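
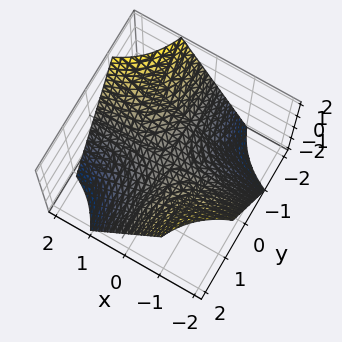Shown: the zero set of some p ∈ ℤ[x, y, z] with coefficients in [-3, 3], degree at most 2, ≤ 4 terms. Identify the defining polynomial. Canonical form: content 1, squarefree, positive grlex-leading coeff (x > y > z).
x*y + z

(a) Degree: a saddle surface; a quadric, so deg p = 2.
(b) Checking where it meets the axes: the visible y-axis segment lies entirely on the surface; one z-axis crossing is at z = 0.
(c) These observations pin down the coefficients.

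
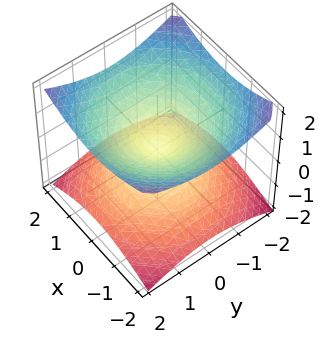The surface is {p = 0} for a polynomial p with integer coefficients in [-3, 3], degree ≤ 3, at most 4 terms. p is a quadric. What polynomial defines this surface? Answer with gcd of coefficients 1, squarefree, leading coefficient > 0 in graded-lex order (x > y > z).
x^2 + y^2 - 2*z^2

First, degree: two nappes meeting at a single point; a quadric, so deg p = 2.
Then, symmetries: mirror symmetry z ↦ −z ⇒ only even powers of z; the surface is invariant under rotation about z: p = q(x² + y², z).
Next, reading off the gridlines: a circular section at z = 1 has radius between 1 and 2; it crosses the y-axis at the gridline y = 0; it meets the z-axis at z = 0 (among the integer gridlines).
Finally, the integer polynomial consistent with all of this is the stated p.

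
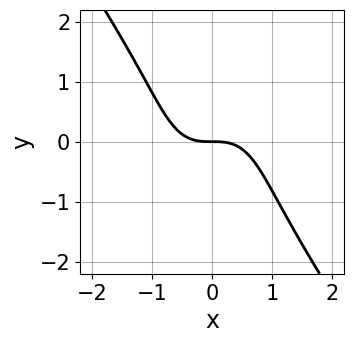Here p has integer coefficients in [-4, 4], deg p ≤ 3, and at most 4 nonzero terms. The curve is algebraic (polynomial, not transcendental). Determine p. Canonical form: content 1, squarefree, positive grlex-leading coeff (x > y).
3*x^3 + y^3 + 3*y

The degree is 3 — no degree-2 curve has this shape.
Against the integer gridlines: it meets the x-axis at x = 0 (among the integer gridlines); one y-axis crossing is at y = 0.
Matching integer coefficients to the picture gives p.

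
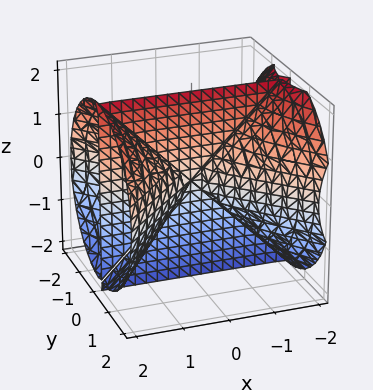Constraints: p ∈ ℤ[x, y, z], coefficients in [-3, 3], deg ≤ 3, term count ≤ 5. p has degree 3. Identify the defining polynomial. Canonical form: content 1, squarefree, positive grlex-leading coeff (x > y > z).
1. I count 3 distinct pieces. Treating them together as one polynomial.
2. Degree: no degree-2 surface has this shape, so deg p = 3.
3. Against the integer gridlines: the visible z-axis segment lies entirely on the surface; the visible x-axis segment lies entirely on the surface; it meets the y-axis at y = 0 (among the integer gridlines).
4. Solving for integer coefficients yields p as stated.

x^2*y - y^3 - y*z^2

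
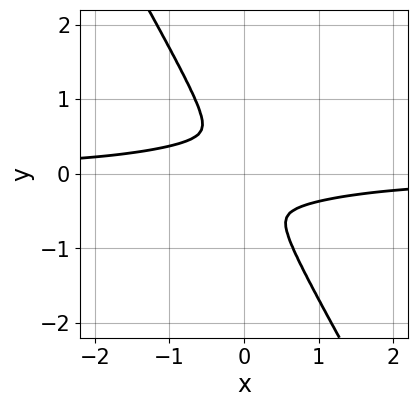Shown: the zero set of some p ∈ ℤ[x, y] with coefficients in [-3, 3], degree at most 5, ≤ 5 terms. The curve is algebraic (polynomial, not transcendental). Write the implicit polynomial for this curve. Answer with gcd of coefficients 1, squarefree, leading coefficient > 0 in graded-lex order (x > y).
2*x^3*y - 2*x^2*y^2 + y^4 + x^2

(a) Degree: no degree-3 curve has this shape, so deg p = 4.
(b) The integer polynomial consistent with all of this is the stated p.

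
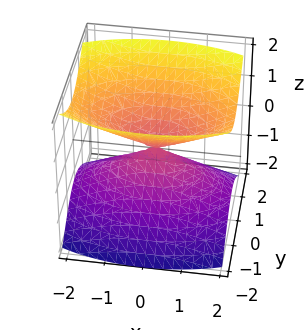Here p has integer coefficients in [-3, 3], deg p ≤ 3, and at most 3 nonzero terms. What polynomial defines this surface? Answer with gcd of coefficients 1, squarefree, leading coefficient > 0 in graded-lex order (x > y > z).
x^2 + 3*y^2 - 3*z^2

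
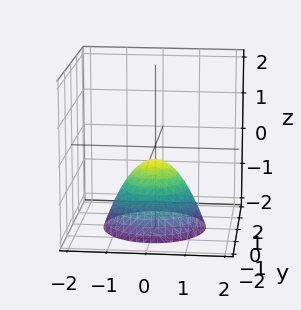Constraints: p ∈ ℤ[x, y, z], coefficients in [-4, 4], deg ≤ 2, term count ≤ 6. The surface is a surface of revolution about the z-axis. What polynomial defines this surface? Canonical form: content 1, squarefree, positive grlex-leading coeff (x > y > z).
3*x^2 + 3*y^2 + 3*z + 1

Degree: no degree-1 surface has this shape, so deg p = 2.
Symmetry: the z-axis is an axis of rotation, so x and y enter only as x² + y².
Reading off the gridlines: the surface avoids every integer x-axis point in the box; it misses every integer gridline on the y-axis; a circular section at z = -1 has radius between 0 and 1.
Assembling these constraints gives the stated polynomial.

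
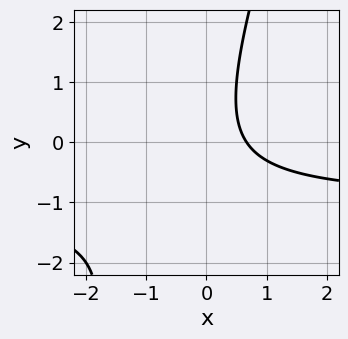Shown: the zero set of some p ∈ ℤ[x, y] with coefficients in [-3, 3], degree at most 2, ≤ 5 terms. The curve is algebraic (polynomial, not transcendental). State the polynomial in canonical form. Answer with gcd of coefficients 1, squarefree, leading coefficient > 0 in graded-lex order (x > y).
1. Degree: a generic line meets the curve in up to 2 points, so deg p = 2.
2. Observable constraints: no y-intercept at any integer in the box.
3. These observations pin down the coefficients.

3*x*y - y^2 + 3*x - 2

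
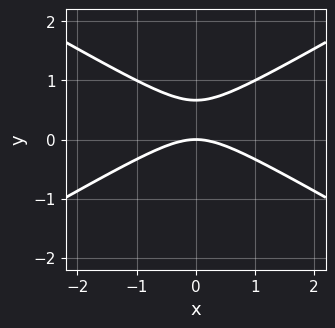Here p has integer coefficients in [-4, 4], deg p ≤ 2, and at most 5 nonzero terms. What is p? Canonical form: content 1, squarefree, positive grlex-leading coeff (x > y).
1. Degree: a generic line meets the curve in up to 2 points, so deg p = 2.
2. Symmetries: mirror symmetry x ↦ −x ⇒ only even powers of x.
3. Observable constraints: it crosses the x-axis at the gridline x = 0; it crosses the y-axis at the gridline y = 0.
4. Together with the visible shape, these determine p as stated.

x^2 - 3*y^2 + 2*y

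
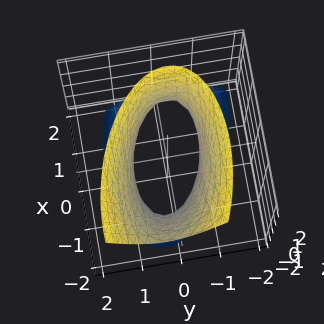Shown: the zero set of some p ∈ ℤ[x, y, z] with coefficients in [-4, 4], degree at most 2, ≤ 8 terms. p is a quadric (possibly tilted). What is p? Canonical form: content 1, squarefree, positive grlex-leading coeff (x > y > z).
x^2 + x*y + x*z + 3*y^2 - z^2 - 2

(a) deg p = 2. The shape is more complex than any degree-1 surface.
(b) Against the integer gridlines: it misses every integer gridline on the z-axis.
(c) Putting this together gives p.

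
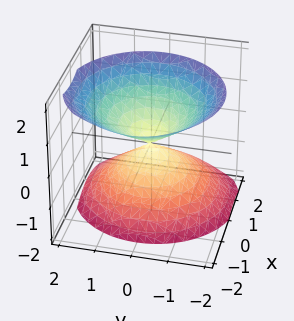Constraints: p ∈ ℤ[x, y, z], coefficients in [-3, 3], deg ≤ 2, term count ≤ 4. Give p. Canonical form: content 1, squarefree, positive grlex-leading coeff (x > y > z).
3*x^2 + 2*x*z + 3*y^2 - 3*z^2

There are 2 components. They look like related sheets of one shape, so recover p as a whole.
deg p = 2. A generic line meets the surface in up to 2 points.
Observable constraints: it crosses the z-axis at the gridline z = 0; it crosses the x-axis at the gridline x = 0; one y-axis crossing is at y = 0.
Solving for integer coefficients yields p as stated.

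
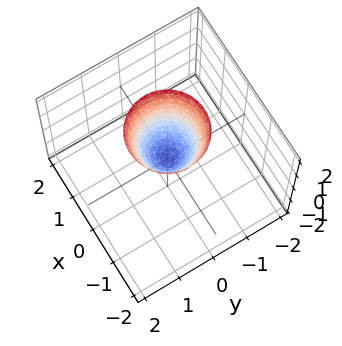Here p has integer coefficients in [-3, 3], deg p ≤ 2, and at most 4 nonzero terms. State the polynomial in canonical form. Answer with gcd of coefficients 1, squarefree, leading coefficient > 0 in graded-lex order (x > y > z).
(a) deg p = 2. A paraboloid; a quadric.
(b) Symmetry: the surface is invariant under rotation about z: p = q(x² + y², z).
(c) Checking where it meets the axes: it meets the z-axis at z = 0 (among the integer gridlines); it meets the x-axis at x = 0 (among the integer gridlines); a circular section at z = 1 has radius between 0 and 1; it crosses the y-axis at the gridline y = 0.
(d) Matching integer coefficients to the picture gives p.

2*x^2 + 2*y^2 - z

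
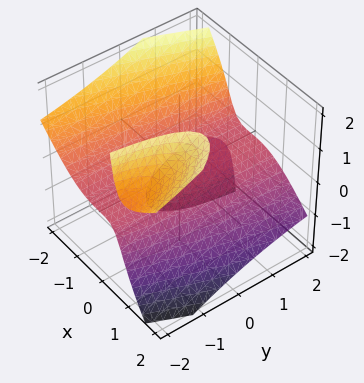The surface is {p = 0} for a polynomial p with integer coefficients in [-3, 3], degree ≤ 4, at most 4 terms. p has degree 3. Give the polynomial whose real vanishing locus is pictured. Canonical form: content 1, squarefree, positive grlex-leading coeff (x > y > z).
First, I count 3 distinct pieces. They look like related sheets of one shape, so recover p as a whole.
Next, deg p = 3. No degree-2 surface has this shape.
Then, checking where it meets the axes: the visible y-axis segment lies entirely on the surface; it crosses the x-axis at the gridline x = 0.
Finally, these observations pin down the coefficients.

x^3 + x*y*z - x*z^2 + 2*z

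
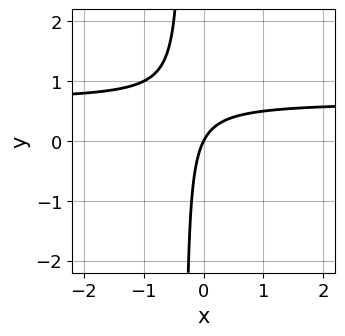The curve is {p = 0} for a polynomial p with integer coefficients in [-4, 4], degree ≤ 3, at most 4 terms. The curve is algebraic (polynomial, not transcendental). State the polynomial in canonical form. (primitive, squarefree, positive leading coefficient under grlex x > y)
3*x*y - 2*x + y

The degree is 2 — a generic line meets the curve in up to 2 points.
Checking where it meets the axes: it crosses the y-axis at the gridline y = 0; one x-axis crossing is at x = 0.
Matching integer coefficients to the picture gives p.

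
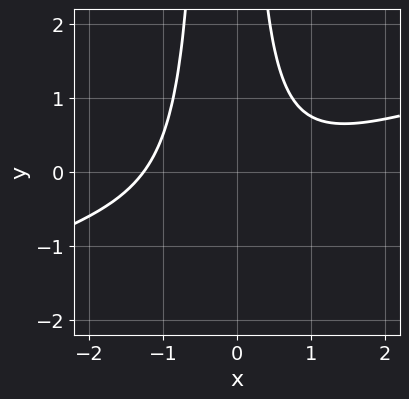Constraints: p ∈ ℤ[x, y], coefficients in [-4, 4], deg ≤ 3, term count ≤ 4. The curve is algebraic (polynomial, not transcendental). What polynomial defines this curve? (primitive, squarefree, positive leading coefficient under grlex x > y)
x^3 - 3*x^2*y - x*y + 2

1. Degree: the shape is more complex than any degree-2 curve, so deg p = 3.
2. Reading off the gridlines: it misses every integer gridline on the y-axis.
3. These observations pin down the coefficients.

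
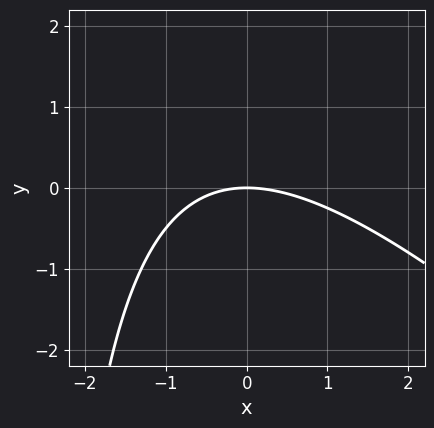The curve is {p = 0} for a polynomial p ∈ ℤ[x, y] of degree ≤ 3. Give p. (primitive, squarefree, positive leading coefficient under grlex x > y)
x^2 + x*y + 3*y

First, degree: a generic line meets the curve in up to 2 points, so deg p = 2.
Next, from the axis intercepts and sections: it meets the y-axis at y = 0 (among the integer gridlines); one x-axis crossing is at x = 0.
Finally, putting this together gives p.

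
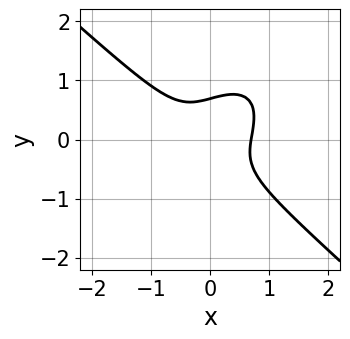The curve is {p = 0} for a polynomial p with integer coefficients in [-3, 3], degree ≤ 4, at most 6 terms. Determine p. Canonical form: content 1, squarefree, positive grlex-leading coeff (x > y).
3*x^3 - x*y^2 + 3*y^3 - x*y - 1

1. Degree: the shape is more complex than any degree-2 curve, so deg p = 3.
2. The integer polynomial consistent with all of this is the stated p.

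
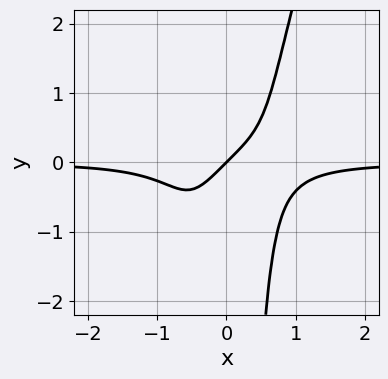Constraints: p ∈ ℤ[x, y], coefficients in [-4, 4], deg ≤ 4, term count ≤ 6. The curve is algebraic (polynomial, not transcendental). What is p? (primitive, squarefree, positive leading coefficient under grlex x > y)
3*x^3*y - x^2*y^2 + x - y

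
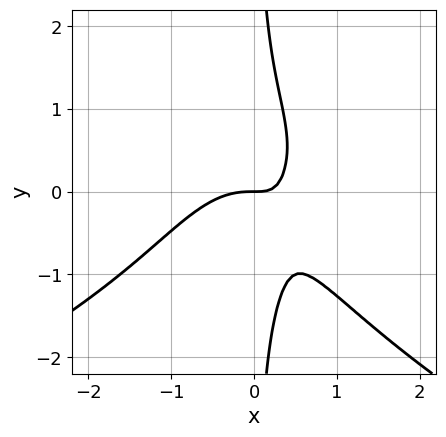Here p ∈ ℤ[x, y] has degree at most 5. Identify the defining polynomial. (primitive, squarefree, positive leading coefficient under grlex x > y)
First, the degree is 4 — the shape is more complex than any degree-3 curve.
Then, checking where it meets the axes: one y-axis crossing is at y = 0; it crosses the x-axis at the gridline x = 0.
Finally, the integer polynomial consistent with all of this is the stated p.

x*y^3 + 2*x^3 - x^2*y + 2*x*y - y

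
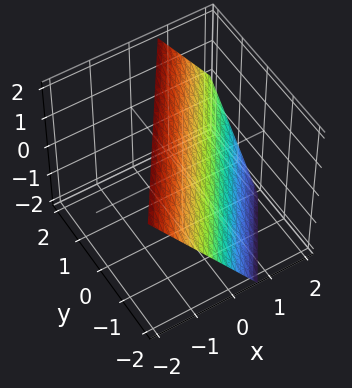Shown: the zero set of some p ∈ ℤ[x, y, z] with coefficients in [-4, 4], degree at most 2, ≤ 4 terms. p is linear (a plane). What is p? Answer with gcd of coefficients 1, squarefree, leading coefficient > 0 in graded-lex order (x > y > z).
3*x - 2*y + 2*z - 2

(a) deg p = 1. Every cross-section is a straight line — this is a plane.
(b) Checking where it meets the axes: it meets the y-axis at y = -1 (among the integer gridlines); one z-axis crossing is at z = 1.
(c) Solving for integer coefficients yields p as stated.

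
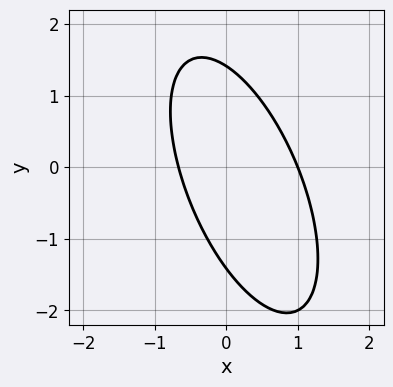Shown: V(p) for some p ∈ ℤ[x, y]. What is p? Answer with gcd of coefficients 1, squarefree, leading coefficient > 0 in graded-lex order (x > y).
3*x^2 + 2*x*y + y^2 - x - 2

First, the degree is 2 — the shape is more complex than any degree-1 curve.
Next, against the integer gridlines: it crosses the x-axis at the gridline x = 1.
Finally, putting this together gives p.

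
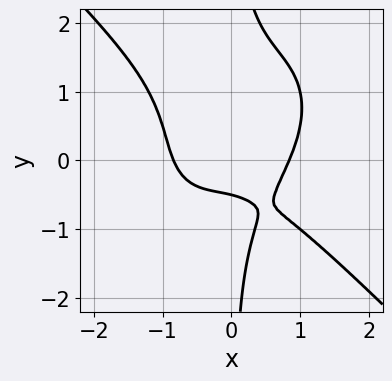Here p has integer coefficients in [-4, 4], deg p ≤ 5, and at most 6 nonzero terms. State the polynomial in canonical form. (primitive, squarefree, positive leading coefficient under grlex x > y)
2*x^4 + 2*x*y^3 - x*y^2 - 2*y - 1

(a) The degree is 4 — the shape is more complex than any degree-3 curve.
(b) Matching integer coefficients to the picture gives p.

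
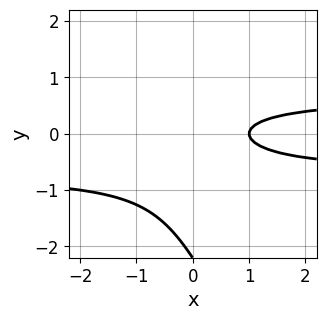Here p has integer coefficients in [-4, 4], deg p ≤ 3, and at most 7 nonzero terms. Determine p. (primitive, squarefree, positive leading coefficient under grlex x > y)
1. The degree is 3 — the shape is more complex than any degree-2 curve.
2. From the visible intercepts: it misses every integer gridline on the y-axis; it meets the x-axis at x = 1 (among the integer gridlines).
3. The integer polynomial consistent with all of this is the stated p.

2*x*y^2 + y^3 + 2*y^2 - x + 1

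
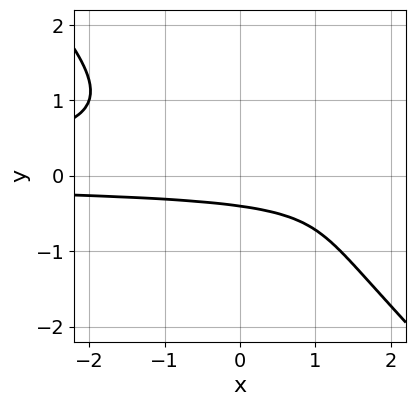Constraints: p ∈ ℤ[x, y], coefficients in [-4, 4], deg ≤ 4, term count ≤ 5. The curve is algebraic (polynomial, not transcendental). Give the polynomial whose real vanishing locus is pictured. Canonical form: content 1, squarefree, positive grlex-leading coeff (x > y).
First, degree: the shape is more complex than any degree-2 curve, so deg p = 3.
Then, checking where it meets the axes: the curve avoids every integer x-axis point in the box.
Finally, assembling these constraints gives the stated polynomial.

3*x*y^2 + 3*y^3 + 2*y + 1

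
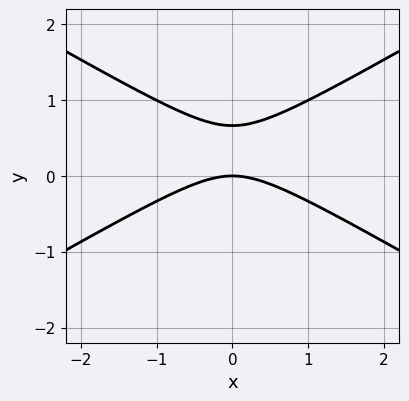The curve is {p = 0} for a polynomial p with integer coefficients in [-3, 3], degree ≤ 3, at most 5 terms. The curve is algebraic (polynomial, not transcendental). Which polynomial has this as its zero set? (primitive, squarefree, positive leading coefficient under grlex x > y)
(a) deg p = 2. The shape is more complex than any degree-1 curve.
(b) Symmetries: mirror symmetry x ↦ −x ⇒ only even powers of x.
(c) Reading off the gridlines: it crosses the x-axis at the gridline x = 0; it meets the y-axis at y = 0 (among the integer gridlines).
(d) Together with the visible shape, these determine p as stated.

x^2 - 3*y^2 + 2*y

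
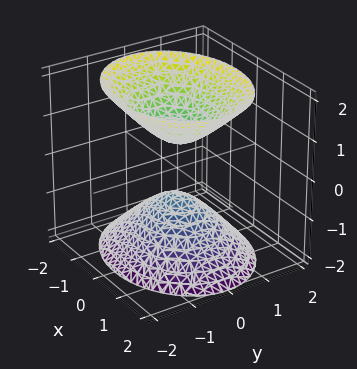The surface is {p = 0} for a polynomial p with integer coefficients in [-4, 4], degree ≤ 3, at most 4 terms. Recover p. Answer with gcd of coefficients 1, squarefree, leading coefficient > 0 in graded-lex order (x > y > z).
1. There are 2 components. They look like related sheets of one shape, so recover p as a whole.
2. deg p = 2. Two separate bowl-shaped sheets opening away from each other; a quadric.
3. Symmetries: mirror symmetry x ↦ −x ⇒ only even powers of x; mirror symmetry y ↦ −y ⇒ only even powers of y; the z ↦ −z reflection is a symmetry, so z appears only in even powers.
4. Reading off the gridlines: the surface avoids every integer y-axis point in the box; the surface avoids every integer x-axis point in the box.
5. The integer polynomial consistent with all of this is the stated p.

2*x^2 + 3*y^2 - 2*z^2 + 1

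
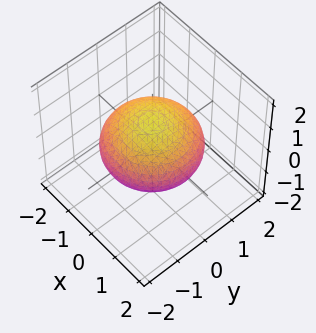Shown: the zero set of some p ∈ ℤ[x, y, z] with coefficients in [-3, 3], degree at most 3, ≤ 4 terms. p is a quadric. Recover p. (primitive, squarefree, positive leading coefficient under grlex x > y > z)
1. The degree is 2 — bounded and convex; a quadric.
2. Symmetries: it's symmetric under z → −z, forcing even powers of z; the surface is invariant under rotation about z: p = q(x² + y², z).
3. From the visible intercepts: the z-axis gridline crossings are at z ∈ {-1, 1}; a circular section at z = 0 has radius between 1 and 2.
4. Fitting integer coefficients to these (and the overall shape) gives p.

x^2 + y^2 + 2*z^2 - 2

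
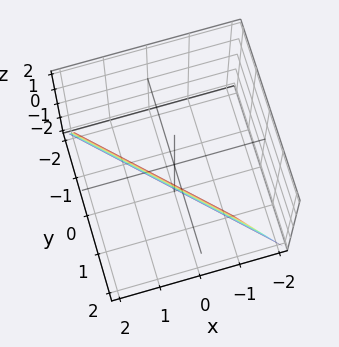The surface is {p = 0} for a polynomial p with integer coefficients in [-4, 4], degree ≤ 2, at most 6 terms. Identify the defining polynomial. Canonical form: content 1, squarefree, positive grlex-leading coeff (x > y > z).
3*x + 3*y - z - 2

1. Degree: every cross-section is a straight line — this is a plane, so deg p = 1.
2. Against the integer gridlines: one z-axis crossing is at z = -2.
3. The integer polynomial consistent with all of this is the stated p.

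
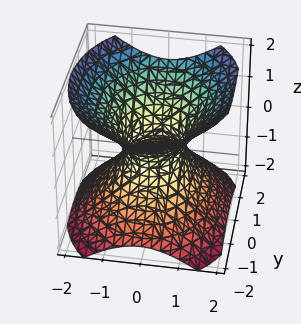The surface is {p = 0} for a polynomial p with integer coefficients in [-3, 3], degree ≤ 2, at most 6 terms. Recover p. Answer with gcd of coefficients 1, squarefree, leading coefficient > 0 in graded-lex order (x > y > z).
First, the degree is 2 — an hourglass — one-sheet hyperboloid; a quadric.
Next, symmetries: the x ↦ −x reflection is a symmetry, so x appears only in even powers; the z ↦ −z reflection is a symmetry, so z appears only in even powers; it's symmetric under y → −y, forcing even powers of y.
Next, reading off the gridlines: among the integer gridlines, it crosses the y-axis at y ∈ {-1, 1}; no z-intercept at any integer in the box.
Finally, matching integer coefficients to the picture gives p.

3*x^2 + 2*y^2 - 3*z^2 - 2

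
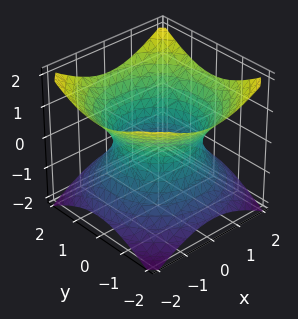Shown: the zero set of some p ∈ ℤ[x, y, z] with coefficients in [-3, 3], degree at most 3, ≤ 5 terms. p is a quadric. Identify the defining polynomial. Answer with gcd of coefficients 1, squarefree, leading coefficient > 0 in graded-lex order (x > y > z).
2*x^2 + 2*y^2 - 3*z^2 - 3

Degree: an hourglass — one-sheet hyperboloid; a quadric, so deg p = 2.
By symmetry, the surface is invariant under rotation about z: p = q(x² + y², z); it's symmetric under z → −z, forcing even powers of z.
Observable constraints: it misses every integer gridline on the z-axis; a circular section at z = 0 has radius between 1 and 2.
Together with the visible shape, these determine p as stated.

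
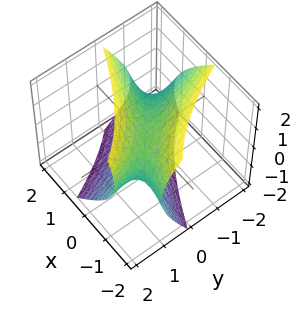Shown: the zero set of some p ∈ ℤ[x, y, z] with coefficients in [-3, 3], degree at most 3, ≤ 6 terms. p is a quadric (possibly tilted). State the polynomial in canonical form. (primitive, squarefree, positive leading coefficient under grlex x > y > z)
x^2 + 3*x*y + y^2 + y*z - z^2 + 1

First, deg p = 2. The shape is more complex than any degree-1 surface.
Then, observable constraints: no x-intercept at any integer in the box; the z-axis gridline crossings are at z ∈ {-1, 1}; it misses every integer gridline on the y-axis.
Finally, solving for integer coefficients yields p as stated.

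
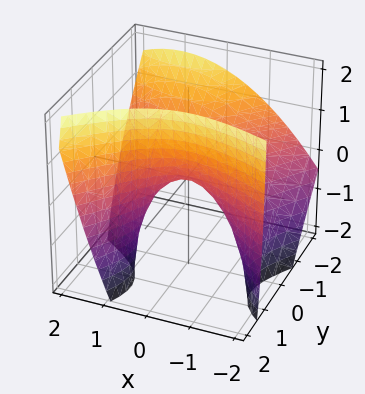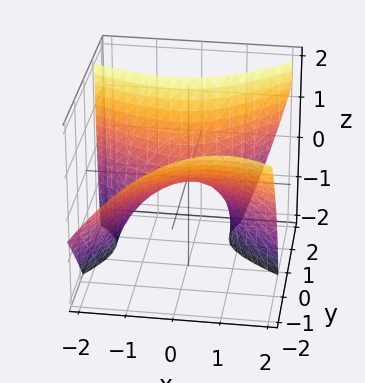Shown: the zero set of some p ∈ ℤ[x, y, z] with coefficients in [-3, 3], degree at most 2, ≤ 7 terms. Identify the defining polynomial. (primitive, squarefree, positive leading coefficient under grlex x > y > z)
The degree is 2 — no degree-1 surface has this shape.
From the visible intercepts: one z-axis crossing is at z = 0; it meets the y-axis at y = 0 (among the integer gridlines); one x-axis crossing is at x = 0.
Together with the visible shape, these determine p as stated.

2*x^2 + 2*x*y - 3*y^2 - 3*y*z + 3*z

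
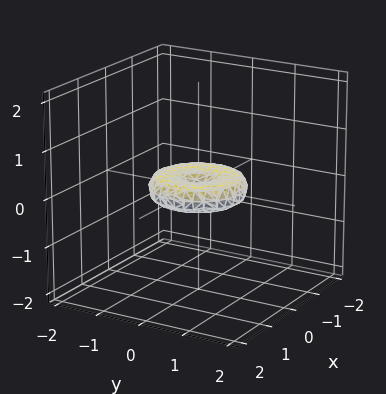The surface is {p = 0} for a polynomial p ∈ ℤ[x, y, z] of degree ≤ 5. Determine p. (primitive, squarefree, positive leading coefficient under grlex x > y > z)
First, deg p = 4. No degree-3 surface has this shape.
Next, symmetries: every cross-section ⟂ z is a circle, so x, y appear only via x² + y².
Next, from the axis intercepts and sections: the x-axis gridline crossings are at x ∈ {-1, 0, 1}; it crosses the z-axis at the gridline z = 0.
Finally, fitting integer coefficients to these (and the overall shape) gives p. Check: (0, 1, 0) on the y-axis lies on the surface, and p(0, 1, 0) = 0. ✓

x^4 + 2*x^2*y^2 + y^4 - x^2 - y^2 + 3*z^2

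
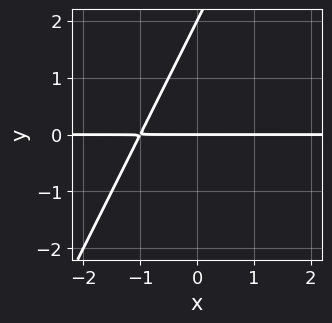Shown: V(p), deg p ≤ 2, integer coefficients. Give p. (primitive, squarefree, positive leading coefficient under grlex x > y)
2*x*y - y^2 + 2*y

1. Degree: no degree-1 curve has this shape, so deg p = 2.
2. Checking where it meets the axes: the y-axis gridline crossings are at y ∈ {0, 2}; the visible x-axis segment lies entirely on the curve.
3. Assembling these constraints gives the stated polynomial.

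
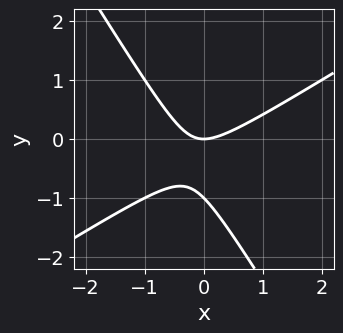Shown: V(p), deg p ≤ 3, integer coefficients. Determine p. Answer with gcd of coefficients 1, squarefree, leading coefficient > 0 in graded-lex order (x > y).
x^2 - x*y - y^2 - y

First, degree: a generic line meets the curve in up to 2 points, so deg p = 2.
Then, observable constraints: the y-axis gridline crossings are at y ∈ {-1, 0}; it meets the x-axis at x = 0 (among the integer gridlines).
Finally, matching integer coefficients to the picture gives p.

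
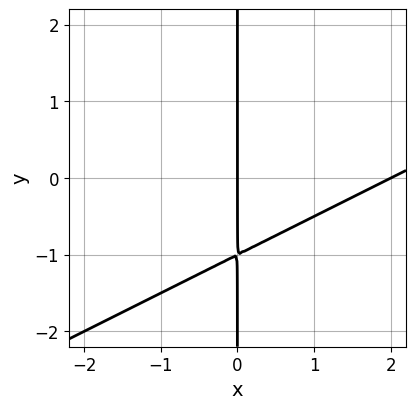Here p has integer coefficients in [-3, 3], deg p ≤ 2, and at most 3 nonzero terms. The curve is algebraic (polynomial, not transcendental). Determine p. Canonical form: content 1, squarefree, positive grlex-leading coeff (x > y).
x^2 - 2*x*y - 2*x

(a) The degree is 2 — the shape is more complex than any degree-1 curve.
(b) Observable constraints: the visible y-axis segment lies entirely on the curve; the x-axis gridline crossings are at x ∈ {0, 2}.
(c) These observations pin down the coefficients.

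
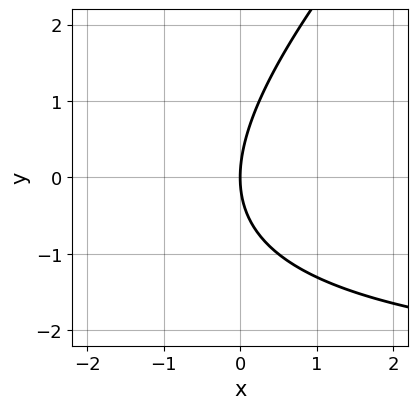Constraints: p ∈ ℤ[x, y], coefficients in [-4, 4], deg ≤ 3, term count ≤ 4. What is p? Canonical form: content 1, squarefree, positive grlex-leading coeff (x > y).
x*y - y^2 + 3*x

1. deg p = 2. No degree-1 curve has this shape.
2. From the axis intercepts and sections: it meets the y-axis at y = 0 (among the integer gridlines); it meets the x-axis at x = 0 (among the integer gridlines).
3. Solving for integer coefficients yields p as stated.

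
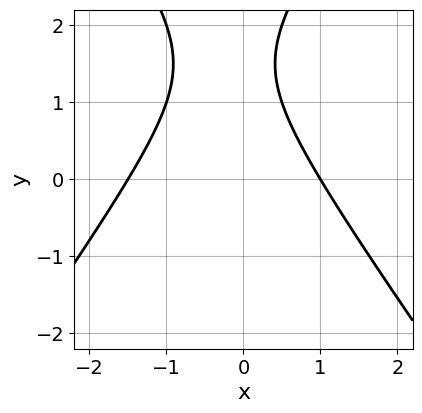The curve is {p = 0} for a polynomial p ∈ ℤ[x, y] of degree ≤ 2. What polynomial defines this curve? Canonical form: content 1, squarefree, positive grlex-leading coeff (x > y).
2*x^2 - y^2 + x + 3*y - 3

First, deg p = 2. The shape is more complex than any degree-1 curve.
Then, from the visible intercepts: the curve avoids every integer y-axis point in the box; it meets the x-axis at x = 1 (among the integer gridlines).
Finally, together with the visible shape, these determine p as stated.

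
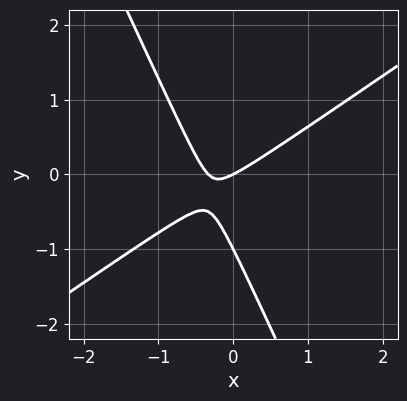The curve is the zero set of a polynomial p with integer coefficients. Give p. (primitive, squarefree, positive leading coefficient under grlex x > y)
3*x^2 - 3*x*y - 2*y^2 + x - 2*y

First, degree: no degree-1 curve has this shape, so deg p = 2.
Then, checking where it meets the axes: it crosses the x-axis at the gridline x = 0; the y-axis gridline crossings are at y ∈ {-1, 0}.
Finally, solving for integer coefficients yields p as stated.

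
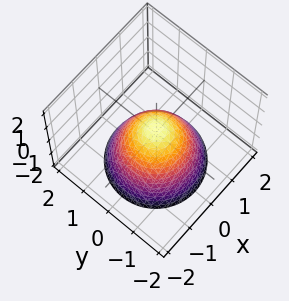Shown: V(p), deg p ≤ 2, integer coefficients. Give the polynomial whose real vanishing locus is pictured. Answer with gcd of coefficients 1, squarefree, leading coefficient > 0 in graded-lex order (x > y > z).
deg p = 2. The shape is more complex than any degree-1 surface.
By symmetry, the z-axis is an axis of rotation, so x and y enter only as x² + y².
From the axis intercepts and sections: a circular section at z = 0 has radius between 0 and 1.
These observations pin down the coefficients.

3*x^2 + 3*y^2 + 3*z - 1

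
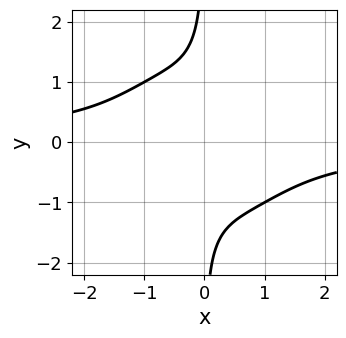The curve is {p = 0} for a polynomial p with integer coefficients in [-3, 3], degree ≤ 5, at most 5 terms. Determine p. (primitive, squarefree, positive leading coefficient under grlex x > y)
1. The degree is 4 — a generic line meets the curve in up to 4 points.
2. From the axis intercepts and sections: no y-intercept at any integer in the box; no x-intercept at any integer in the box.
3. Assembling these constraints gives the stated polynomial.

3*x^3*y + 2*x*y^3 + 3*x^2 + 2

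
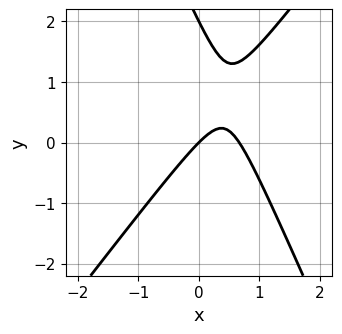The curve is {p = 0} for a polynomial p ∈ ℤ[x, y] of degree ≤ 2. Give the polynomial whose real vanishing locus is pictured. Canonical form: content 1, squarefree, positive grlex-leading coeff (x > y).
3*x^2 - x*y - y^2 - 2*x + 2*y

1. Degree: a generic line meets the curve in up to 2 points, so deg p = 2.
2. Observable constraints: one x-axis crossing is at x = 0; among the integer gridlines, it crosses the y-axis at y ∈ {0, 2}.
3. The integer polynomial consistent with all of this is the stated p.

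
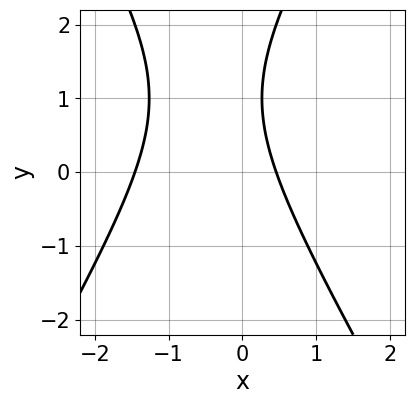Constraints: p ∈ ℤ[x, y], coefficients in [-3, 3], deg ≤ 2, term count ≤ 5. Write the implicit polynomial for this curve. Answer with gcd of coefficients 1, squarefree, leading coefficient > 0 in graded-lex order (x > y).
The degree is 2 — no degree-1 curve has this shape.
Against the integer gridlines: the curve avoids every integer y-axis point in the box.
These observations pin down the coefficients.

3*x^2 - y^2 + 3*x + 2*y - 2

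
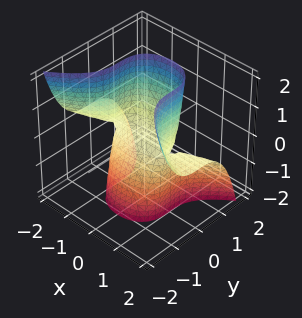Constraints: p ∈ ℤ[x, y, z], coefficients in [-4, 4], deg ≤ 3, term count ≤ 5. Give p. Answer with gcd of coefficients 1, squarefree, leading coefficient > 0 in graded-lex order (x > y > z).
2*x^2*z + 3*y^3 - 2*z

1. deg p = 3.
2. From the axis intercepts and sections: the visible x-axis segment lies entirely on the surface; it crosses the z-axis at the gridline z = 0; it meets the y-axis at y = 0 (among the integer gridlines).
3. Matching integer coefficients to the picture gives p.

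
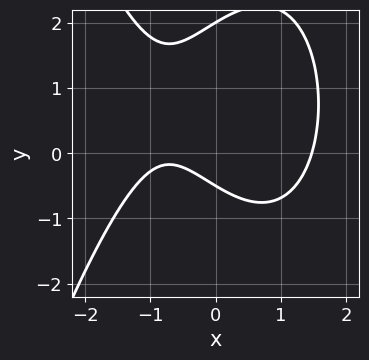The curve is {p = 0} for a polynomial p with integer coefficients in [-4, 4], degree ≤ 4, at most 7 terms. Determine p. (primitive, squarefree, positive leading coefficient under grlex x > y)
2*x^3 + 2*y^2 - 3*x - 3*y - 2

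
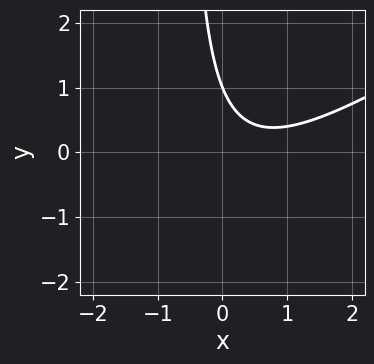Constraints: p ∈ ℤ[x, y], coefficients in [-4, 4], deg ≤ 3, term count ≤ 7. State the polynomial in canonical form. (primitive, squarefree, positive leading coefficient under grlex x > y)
deg p = 2. No degree-1 curve has this shape.
Against the integer gridlines: one y-axis crossing is at y = 1; no x-intercept at any integer in the box.
These observations pin down the coefficients.

2*x^2 - 3*x*y - 2*x - 2*y + 2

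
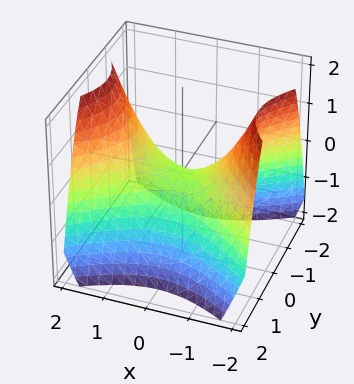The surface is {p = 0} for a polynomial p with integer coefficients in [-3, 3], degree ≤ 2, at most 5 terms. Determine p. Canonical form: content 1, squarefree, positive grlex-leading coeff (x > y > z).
2*x^2 - 3*y^2 - 3*z

(a) deg p = 2. A hyperbolic paraboloid; a quadric.
(b) Symmetries: it's symmetric under x → −x, forcing even powers of x; it's symmetric under y → −y, forcing even powers of y.
(c) Reading off the gridlines: one x-axis crossing is at x = 0; one z-axis crossing is at z = 0.
(d) The integer polynomial consistent with all of this is the stated p.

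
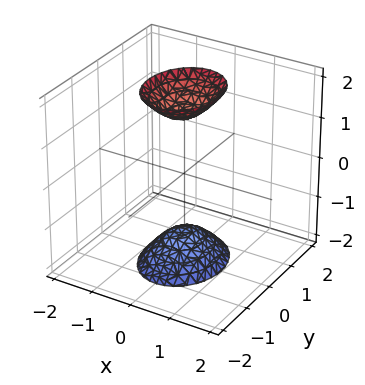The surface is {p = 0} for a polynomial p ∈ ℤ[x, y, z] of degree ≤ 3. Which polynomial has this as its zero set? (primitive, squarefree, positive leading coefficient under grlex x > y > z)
3*x^2 + 2*y^2 - z^2 + 2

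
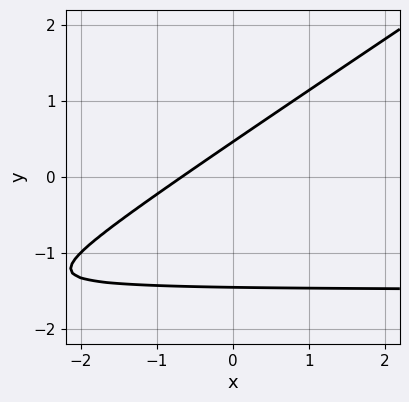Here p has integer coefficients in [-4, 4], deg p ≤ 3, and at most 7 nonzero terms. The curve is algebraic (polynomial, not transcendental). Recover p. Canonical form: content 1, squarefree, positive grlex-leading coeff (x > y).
2*x*y - 3*y^2 + 3*x - 3*y + 2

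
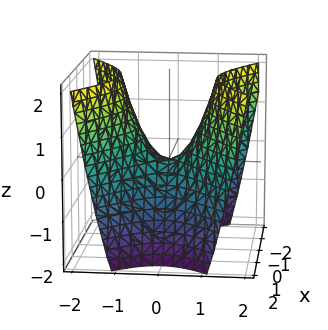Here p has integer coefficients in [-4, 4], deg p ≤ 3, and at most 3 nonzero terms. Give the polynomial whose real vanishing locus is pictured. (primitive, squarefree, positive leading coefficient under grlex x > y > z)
2*x^2 - 3*y^2 + 2*z

(a) The degree is 2 — a hyperbolic paraboloid; a quadric.
(b) Symmetries: the y ↦ −y reflection is a symmetry, so y appears only in even powers; it's symmetric under x → −x, forcing even powers of x.
(c) From the axis intercepts and sections: it crosses the y-axis at the gridline y = 0; it crosses the x-axis at the gridline x = 0; it crosses the z-axis at the gridline z = 0.
(d) Fitting integer coefficients to these (and the overall shape) gives p.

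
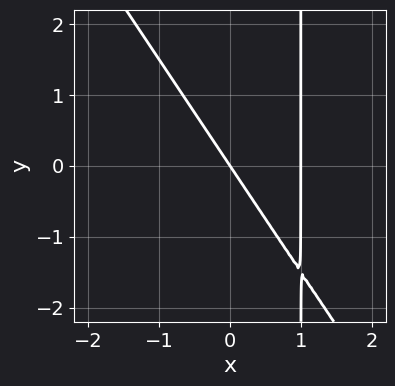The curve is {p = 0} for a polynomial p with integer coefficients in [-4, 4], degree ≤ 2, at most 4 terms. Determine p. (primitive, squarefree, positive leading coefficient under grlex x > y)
3*x^2 + 2*x*y - 3*x - 2*y

The degree is 2 — the shape is more complex than any degree-1 curve.
Reading off the gridlines: it crosses the y-axis at the gridline y = 0; the x-axis gridline crossings are at x ∈ {0, 1}.
The integer polynomial consistent with all of this is the stated p.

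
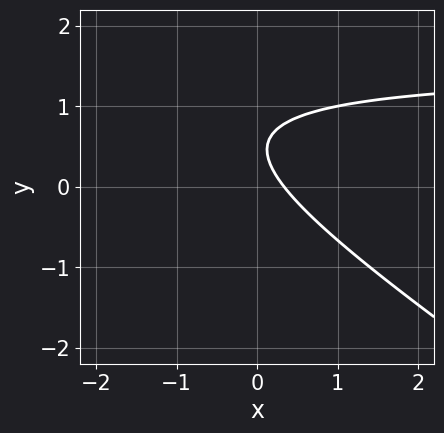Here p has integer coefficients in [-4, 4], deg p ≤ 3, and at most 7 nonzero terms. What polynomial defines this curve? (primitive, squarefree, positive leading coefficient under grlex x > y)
2*x*y + 3*y^2 - 3*x - 3*y + 1

1. deg p = 2.
2. Observable constraints: the curve avoids every integer y-axis point in the box.
3. The integer polynomial consistent with all of this is the stated p.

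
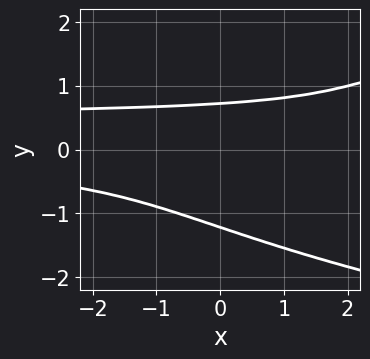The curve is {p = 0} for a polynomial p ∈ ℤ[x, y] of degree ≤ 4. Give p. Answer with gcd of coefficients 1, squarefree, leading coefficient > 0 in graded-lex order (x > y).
2*y^4 - 2*x*y^2 + x*y + 2*y - 2

1. The degree is 4 — the shape is more complex than any degree-3 curve.
2. From the axis intercepts and sections: the curve avoids every integer x-axis point in the box.
3. Assembling these constraints gives the stated polynomial.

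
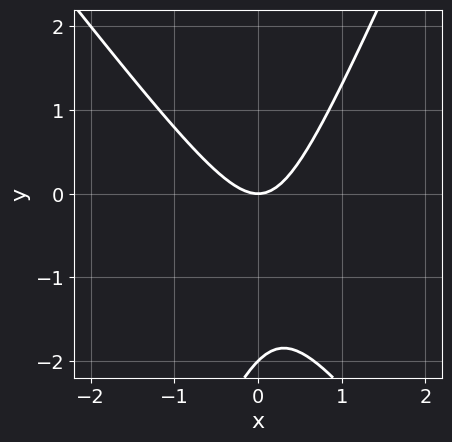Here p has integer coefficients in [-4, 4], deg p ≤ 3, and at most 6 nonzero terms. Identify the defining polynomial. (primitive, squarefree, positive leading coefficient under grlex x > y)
First, deg p = 2. A generic line meets the curve in up to 2 points.
Then, reading off the gridlines: among the integer gridlines, it crosses the y-axis at y ∈ {-2, 0}; it crosses the x-axis at the gridline x = 0.
Finally, assembling these constraints gives the stated polynomial.

3*x^2 + x*y - y^2 - 2*y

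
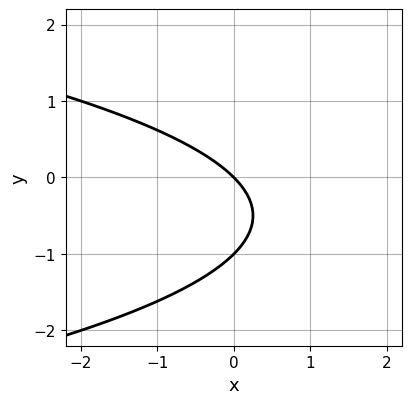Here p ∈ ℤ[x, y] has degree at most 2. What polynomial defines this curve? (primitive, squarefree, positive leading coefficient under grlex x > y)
1. The degree is 2 — a generic line meets the curve in up to 2 points.
2. From the axis intercepts and sections: the y-axis gridline crossings are at y ∈ {-1, 0}; it meets the x-axis at x = 0 (among the integer gridlines).
3. Assembling these constraints gives the stated polynomial.

y^2 + x + y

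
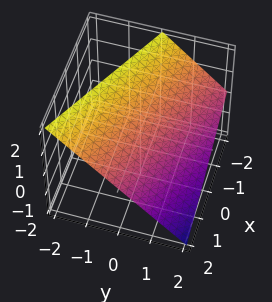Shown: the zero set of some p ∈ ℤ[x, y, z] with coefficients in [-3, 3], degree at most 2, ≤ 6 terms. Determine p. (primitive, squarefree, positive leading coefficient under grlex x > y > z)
x + 2*y + 2*z - 2

(a) Degree: every cross-section is a straight line — this is a plane, so deg p = 1.
(b) Checking where it meets the axes: it crosses the z-axis at the gridline z = 1; it meets the y-axis at y = 1 (among the integer gridlines).
(c) Matching integer coefficients to the picture gives p. Check: (2, 0, 0) on the x-axis lies on the surface, and p(2, 0, 0) = 0. ✓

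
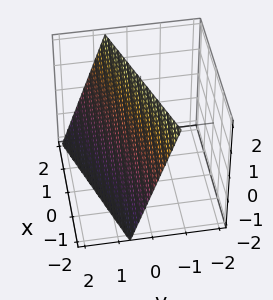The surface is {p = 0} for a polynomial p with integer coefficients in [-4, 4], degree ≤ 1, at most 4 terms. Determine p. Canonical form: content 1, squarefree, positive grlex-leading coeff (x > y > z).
deg p = 1. The surface is flat (a plane).
Against the integer gridlines: it meets the z-axis at z = 2 (among the integer gridlines); it crosses the x-axis at the gridline x = -2.
Putting this together gives p.

x - 3*y - z + 2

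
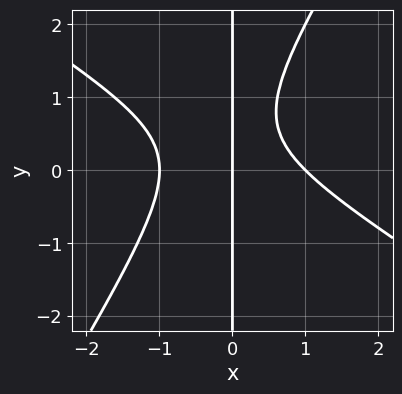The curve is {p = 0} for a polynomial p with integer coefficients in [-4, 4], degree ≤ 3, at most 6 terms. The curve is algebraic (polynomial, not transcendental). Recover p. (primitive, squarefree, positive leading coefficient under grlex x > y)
x^3 + x^2*y - x*y^2 + x*y - x

1. The degree is 3 — a generic line meets the curve in up to 3 points.
2. Against the integer gridlines: the x-axis gridline crossings are at x ∈ {-1, 0, 1}; the visible y-axis segment lies entirely on the curve.
3. The integer polynomial consistent with all of this is the stated p.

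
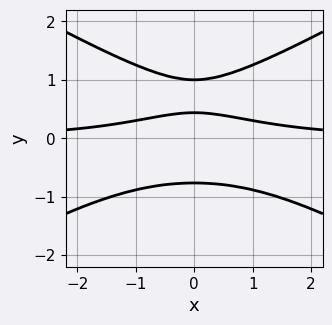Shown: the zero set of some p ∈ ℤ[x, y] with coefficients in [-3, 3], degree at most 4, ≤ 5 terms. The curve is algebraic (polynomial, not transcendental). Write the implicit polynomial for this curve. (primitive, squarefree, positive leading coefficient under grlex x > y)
x^2*y - 3*y^3 + 2*y^2 + 2*y - 1

Degree: the shape is more complex than any degree-2 curve, so deg p = 3.
Symmetries: the x ↦ −x reflection is a symmetry, so x appears only in even powers.
From the visible intercepts: it misses every integer gridline on the x-axis; one y-axis crossing is at y = 1.
Fitting integer coefficients to these (and the overall shape) gives p.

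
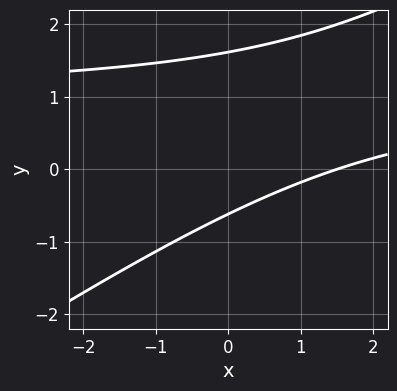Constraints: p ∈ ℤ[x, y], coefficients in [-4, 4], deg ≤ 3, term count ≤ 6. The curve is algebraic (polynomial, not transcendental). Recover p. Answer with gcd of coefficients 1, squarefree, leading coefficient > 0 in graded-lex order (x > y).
2*x*y - 3*y^2 - 2*x + 3*y + 3

1. The degree is 2 — no degree-1 curve has this shape.
2. Solving for integer coefficients yields p as stated.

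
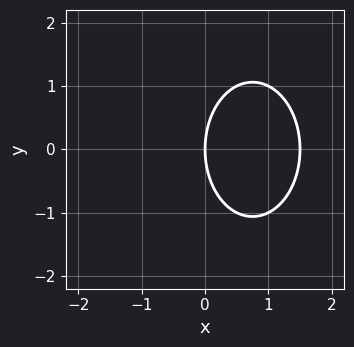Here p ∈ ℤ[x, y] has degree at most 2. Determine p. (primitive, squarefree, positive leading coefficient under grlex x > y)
deg p = 2. A generic line meets the curve in up to 2 points.
Symmetries: it's symmetric under y → −y, forcing even powers of y.
From the visible intercepts: one y-axis crossing is at y = 0; one x-axis crossing is at x = 0.
Solving for integer coefficients yields p as stated.

2*x^2 + y^2 - 3*x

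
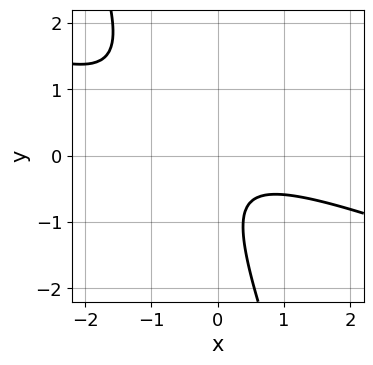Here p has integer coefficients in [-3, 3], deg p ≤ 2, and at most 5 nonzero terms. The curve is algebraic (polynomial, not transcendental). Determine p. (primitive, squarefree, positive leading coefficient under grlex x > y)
x^2 + 3*x*y + y^2 + y + 1

1. Degree: a generic line meets the curve in up to 2 points, so deg p = 2.
2. Observable constraints: it misses every integer gridline on the y-axis; the curve avoids every integer x-axis point in the box.
3. Together with the visible shape, these determine p as stated.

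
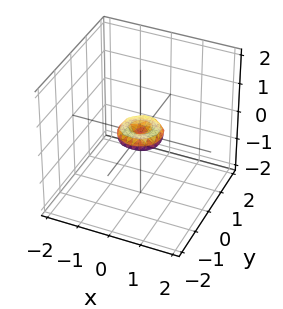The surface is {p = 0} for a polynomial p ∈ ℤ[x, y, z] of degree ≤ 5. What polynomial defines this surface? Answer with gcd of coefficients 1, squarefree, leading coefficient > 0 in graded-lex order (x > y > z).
2*x^4 + 4*x^2*y^2 + 2*y^4 - x^2 - y^2 + 2*z^2

1. deg p = 4. No degree-3 surface has this shape.
2. Symmetries: rotational symmetry about the z-axis ⇒ p depends on x, y only through x² + y².
3. From the visible intercepts: it crosses the y-axis at the gridline y = 0; it meets the z-axis at z = 0 (among the integer gridlines); it crosses the x-axis at the gridline x = 0; a circular section at z = 0 has radius between 0 and 1.
4. These observations pin down the coefficients.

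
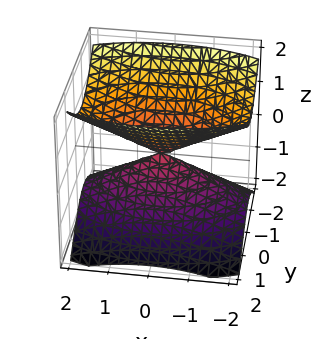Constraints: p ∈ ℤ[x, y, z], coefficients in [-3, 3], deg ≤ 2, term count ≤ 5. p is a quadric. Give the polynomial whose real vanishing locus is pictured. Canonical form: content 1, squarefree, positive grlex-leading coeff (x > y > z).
x^2 + 3*y^2 - 3*z^2

(a) I count 2 distinct pieces. Treating them together as one polynomial.
(b) deg p = 2. A double cone through the origin; a quadric.
(c) Symmetries: the y ↦ −y reflection is a symmetry, so y appears only in even powers; the x ↦ −x reflection is a symmetry, so x appears only in even powers; the z ↦ −z reflection is a symmetry, so z appears only in even powers.
(d) Reading off the gridlines: one y-axis crossing is at y = 0; it crosses the x-axis at the gridline x = 0.
(e) Fitting integer coefficients to these (and the overall shape) gives p.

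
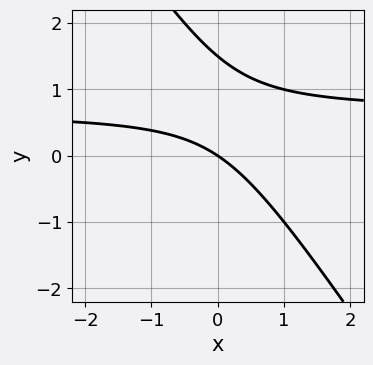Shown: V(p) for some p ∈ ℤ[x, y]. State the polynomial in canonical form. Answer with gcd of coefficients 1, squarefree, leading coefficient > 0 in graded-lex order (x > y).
3*x*y + 2*y^2 - 2*x - 3*y

First, degree: the shape is more complex than any degree-1 curve, so deg p = 2.
Next, reading off the gridlines: one x-axis crossing is at x = 0; it crosses the y-axis at the gridline y = 0.
Finally, matching integer coefficients to the picture gives p.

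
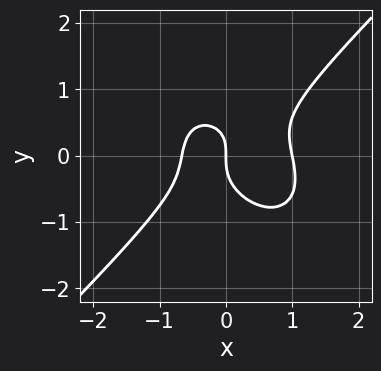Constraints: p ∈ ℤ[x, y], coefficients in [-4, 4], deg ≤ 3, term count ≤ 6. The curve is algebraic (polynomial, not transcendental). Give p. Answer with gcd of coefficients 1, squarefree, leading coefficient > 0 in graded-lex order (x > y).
3*x^3 - 3*y^3 - x^2 + x*y - 2*x

1. deg p = 3. The shape is more complex than any degree-2 curve.
2. Against the integer gridlines: the x-axis gridline crossings are at x ∈ {0, 1}; one y-axis crossing is at y = 0.
3. Matching integer coefficients to the picture gives p.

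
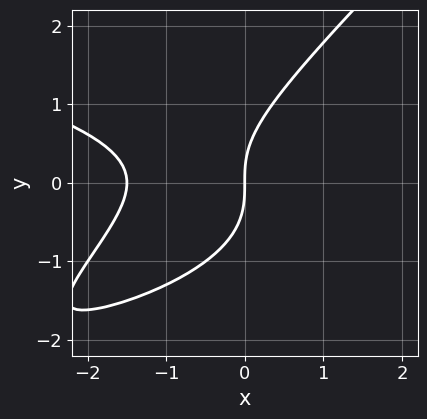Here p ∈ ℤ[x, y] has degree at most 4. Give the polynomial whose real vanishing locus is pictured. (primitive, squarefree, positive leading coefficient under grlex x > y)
2*x*y^2 - 2*y^3 + 2*x^2 + 3*x

Degree: the shape is more complex than any degree-2 curve, so deg p = 3.
Checking where it meets the axes: it meets the x-axis at x = 0 (among the integer gridlines); one y-axis crossing is at y = 0.
Fitting integer coefficients to these (and the overall shape) gives p.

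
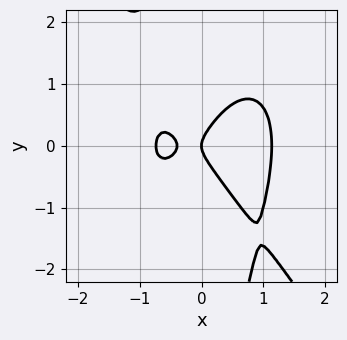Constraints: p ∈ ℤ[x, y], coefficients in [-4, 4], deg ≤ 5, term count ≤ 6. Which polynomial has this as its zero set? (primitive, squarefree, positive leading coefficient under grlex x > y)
1. The degree is 4 — no degree-3 curve has this shape.
2. Against the integer gridlines: it meets the x-axis at x = 0 (among the integer gridlines); it crosses the y-axis at the gridline y = 0.
3. Putting this together gives p.

3*x^4 + x*y^3 - 3*x^2 + 2*y^2 - x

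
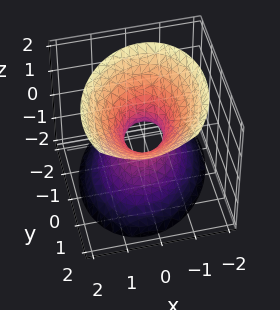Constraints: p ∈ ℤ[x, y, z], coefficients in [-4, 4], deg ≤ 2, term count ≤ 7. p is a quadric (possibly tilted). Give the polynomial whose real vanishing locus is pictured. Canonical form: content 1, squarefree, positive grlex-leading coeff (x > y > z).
1. Degree: the shape is more complex than any degree-1 surface, so deg p = 2.
2. Checking where it meets the axes: it misses every integer gridline on the z-axis.
3. Solving for integer coefficients yields p as stated.

3*x^2 - x*y + 2*y^2 - y*z - 2*z^2 - 1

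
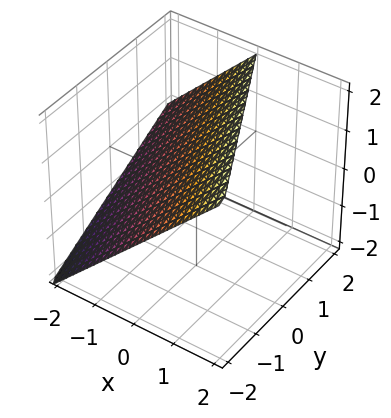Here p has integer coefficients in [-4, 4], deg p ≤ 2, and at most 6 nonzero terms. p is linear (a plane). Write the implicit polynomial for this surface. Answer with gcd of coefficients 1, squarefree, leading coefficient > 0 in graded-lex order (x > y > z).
1. Degree: the surface is flat (a plane), so deg p = 1.
2. Against the integer gridlines: it crosses the z-axis at the gridline z = 1; it crosses the y-axis at the gridline y = -2; one x-axis crossing is at x = -1.
3. Assembling these constraints gives the stated polynomial.

2*x + y - 2*z + 2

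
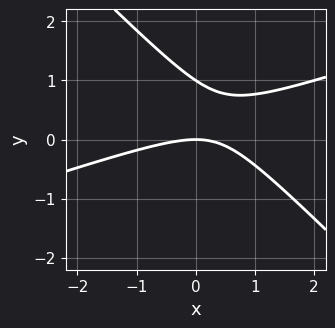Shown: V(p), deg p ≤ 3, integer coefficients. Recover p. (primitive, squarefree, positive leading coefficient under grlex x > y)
(a) The degree is 2 — no degree-1 curve has this shape.
(b) Against the integer gridlines: the y-axis gridline crossings are at y ∈ {0, 1}; it meets the x-axis at x = 0 (among the integer gridlines).
(c) The integer polynomial consistent with all of this is the stated p.

x^2 - 2*x*y - 3*y^2 + 3*y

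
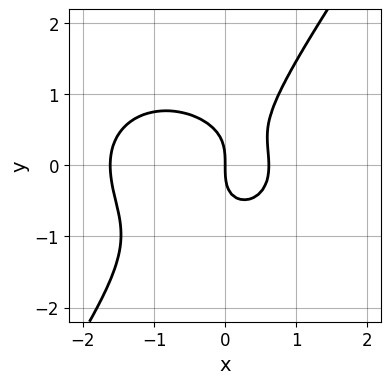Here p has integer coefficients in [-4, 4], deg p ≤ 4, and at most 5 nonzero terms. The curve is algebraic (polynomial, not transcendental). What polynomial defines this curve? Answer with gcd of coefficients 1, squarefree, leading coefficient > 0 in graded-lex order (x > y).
x^3 + x*y^2 - y^3 + x^2 - x

(a) The degree is 3 — the shape is more complex than any degree-2 curve.
(b) Against the integer gridlines: it crosses the y-axis at the gridline y = 0; one x-axis crossing is at x = 0.
(c) Fitting integer coefficients to these (and the overall shape) gives p.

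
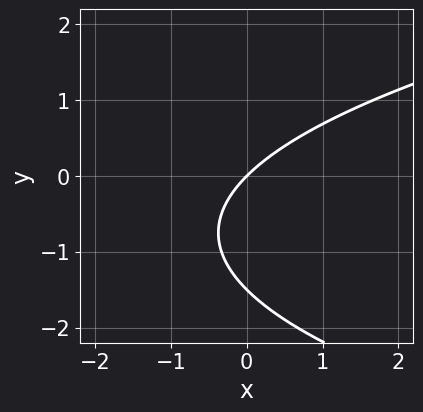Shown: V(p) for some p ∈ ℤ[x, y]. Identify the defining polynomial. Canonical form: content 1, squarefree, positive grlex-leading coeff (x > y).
2*y^2 - 3*x + 3*y

First, deg p = 2. The shape is more complex than any degree-1 curve.
Then, checking where it meets the axes: one x-axis crossing is at x = 0; it crosses the y-axis at the gridline y = 0.
Finally, solving for integer coefficients yields p as stated.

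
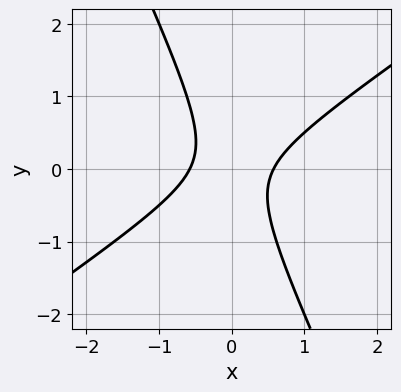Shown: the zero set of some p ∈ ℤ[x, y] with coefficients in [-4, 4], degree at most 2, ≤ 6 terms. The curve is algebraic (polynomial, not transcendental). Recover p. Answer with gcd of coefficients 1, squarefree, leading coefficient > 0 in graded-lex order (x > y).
3*x^2 - 3*x*y - 2*y^2 - 1

deg p = 2. No degree-1 curve has this shape.
Against the integer gridlines: the curve avoids every integer y-axis point in the box.
Solving for integer coefficients yields p as stated.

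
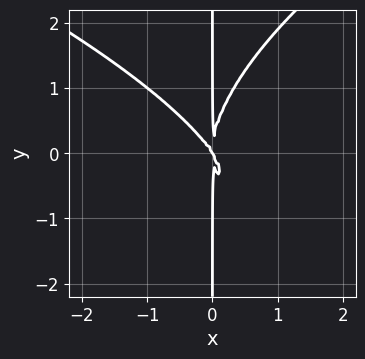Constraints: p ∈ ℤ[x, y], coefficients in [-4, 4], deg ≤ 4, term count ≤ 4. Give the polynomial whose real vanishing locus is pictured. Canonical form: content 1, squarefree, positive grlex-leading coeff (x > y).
x*y^3 - 3*x^3 - 2*x^2*y

First, degree: the shape is more complex than any degree-3 curve, so deg p = 4.
Then, reading off the gridlines: every point of the y-axis in the box is on the curve; one x-axis crossing is at x = 0.
Finally, solving for integer coefficients yields p as stated.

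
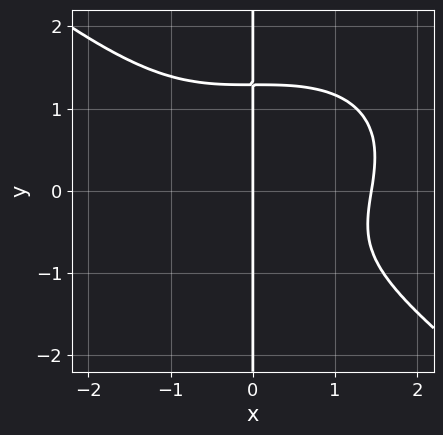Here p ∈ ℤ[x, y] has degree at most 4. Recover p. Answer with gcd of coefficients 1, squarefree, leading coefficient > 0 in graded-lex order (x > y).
x^4 + 2*x*y^3 - x*y - 3*x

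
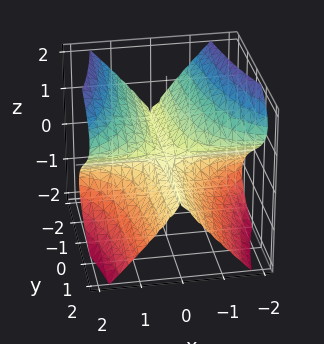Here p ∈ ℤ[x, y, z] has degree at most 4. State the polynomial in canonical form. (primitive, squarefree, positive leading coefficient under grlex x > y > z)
(a) deg p = 3.
(b) Observable constraints: one z-axis crossing is at z = 0; the visible x-axis segment lies entirely on the surface; every point of the y-axis in the box is on the surface.
(c) Solving for integer coefficients yields p as stated.

2*x^2*y - 3*x^2*z + 3*z^3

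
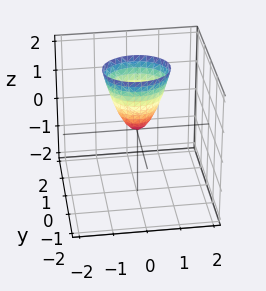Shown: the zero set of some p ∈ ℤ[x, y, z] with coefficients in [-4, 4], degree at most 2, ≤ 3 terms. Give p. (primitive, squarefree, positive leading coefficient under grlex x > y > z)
deg p = 2. A paraboloid; a quadric.
Symmetries: it's symmetric under y → −y, forcing even powers of y; the x ↦ −x reflection is a symmetry, so x appears only in even powers.
Against the integer gridlines: it meets the x-axis at x = 0 (among the integer gridlines); one z-axis crossing is at z = 0; one y-axis crossing is at y = 0.
Matching integer coefficients to the picture gives p.

2*x^2 + 3*y^2 - z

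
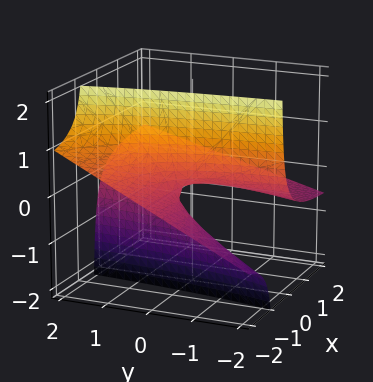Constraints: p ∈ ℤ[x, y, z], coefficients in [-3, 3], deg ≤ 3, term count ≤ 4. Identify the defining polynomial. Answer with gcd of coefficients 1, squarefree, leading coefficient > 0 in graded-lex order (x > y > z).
x*y - 3*x*z - 2*z

(a) The degree is 2 — a generic line meets the surface in up to 2 points.
(b) From the visible intercepts: it crosses the z-axis at the gridline z = 0; every point of the y-axis in the box is on the surface; every point of the x-axis in the box is on the surface.
(c) The integer polynomial consistent with all of this is the stated p.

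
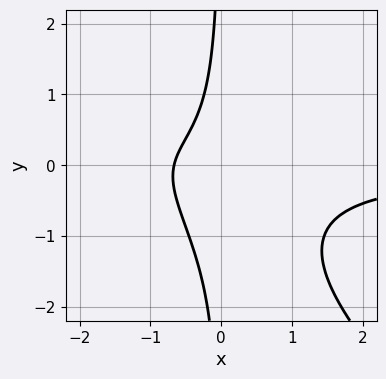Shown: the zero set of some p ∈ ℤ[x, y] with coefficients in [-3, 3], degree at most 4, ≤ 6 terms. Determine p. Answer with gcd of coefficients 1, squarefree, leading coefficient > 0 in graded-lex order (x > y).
3*x^2*y + 3*x*y^2 + 3*x*y + 3*x + 2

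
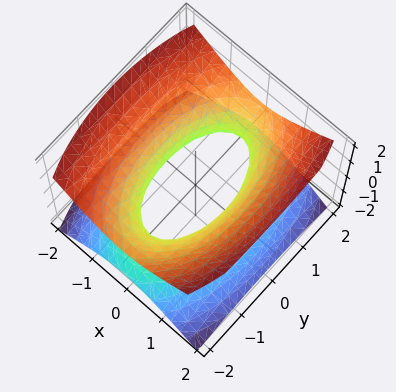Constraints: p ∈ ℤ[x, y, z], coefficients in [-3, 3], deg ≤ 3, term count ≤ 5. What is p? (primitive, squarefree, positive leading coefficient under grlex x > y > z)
3*x^2 + y^2 - 3*z^2 - 2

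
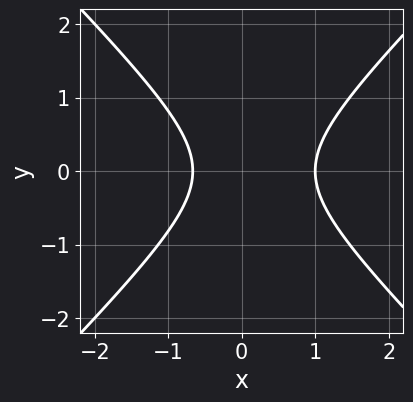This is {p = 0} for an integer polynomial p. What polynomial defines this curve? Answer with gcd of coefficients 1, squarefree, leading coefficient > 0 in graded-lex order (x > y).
3*x^2 - 3*y^2 - x - 2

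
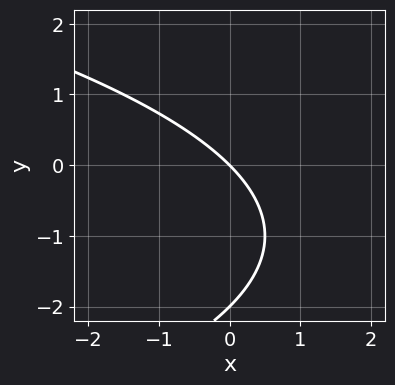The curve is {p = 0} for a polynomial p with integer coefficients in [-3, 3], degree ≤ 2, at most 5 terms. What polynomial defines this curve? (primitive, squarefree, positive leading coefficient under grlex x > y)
1. Degree: a generic line meets the curve in up to 2 points, so deg p = 2.
2. Checking where it meets the axes: the y-axis gridline crossings are at y ∈ {-2, 0}; one x-axis crossing is at x = 0.
3. Fitting integer coefficients to these (and the overall shape) gives p.

y^2 + 2*x + 2*y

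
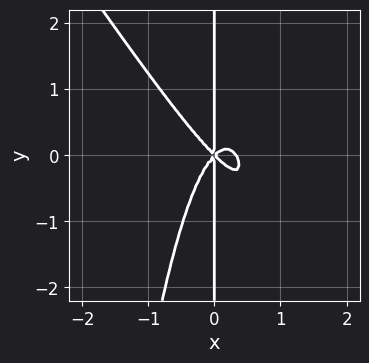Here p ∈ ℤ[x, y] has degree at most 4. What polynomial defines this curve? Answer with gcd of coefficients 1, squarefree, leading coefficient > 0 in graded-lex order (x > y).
3*x^4 + 2*x^3*y - x^3 + x*y^2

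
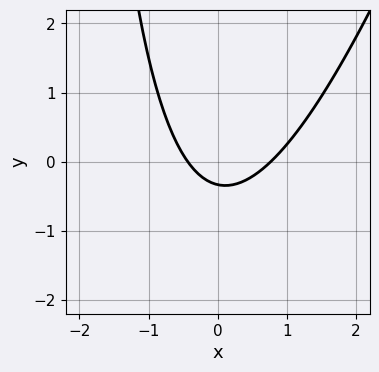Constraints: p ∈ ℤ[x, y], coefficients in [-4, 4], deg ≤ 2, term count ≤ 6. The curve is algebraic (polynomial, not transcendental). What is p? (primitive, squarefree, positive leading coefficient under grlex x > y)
3*x^2 - x*y - x - 3*y - 1

The degree is 2 — a generic line meets the curve in up to 2 points.
Matching integer coefficients to the picture gives p.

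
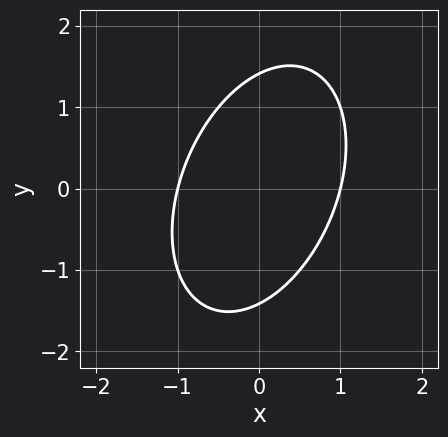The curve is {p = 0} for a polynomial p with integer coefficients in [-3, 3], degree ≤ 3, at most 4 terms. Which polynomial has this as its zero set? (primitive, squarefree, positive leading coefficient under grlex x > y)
2*x^2 - x*y + y^2 - 2

(a) The degree is 2 — the shape is more complex than any degree-1 curve.
(b) Checking where it meets the axes: the x-axis gridline crossings are at x ∈ {-1, 1}.
(c) Matching integer coefficients to the picture gives p.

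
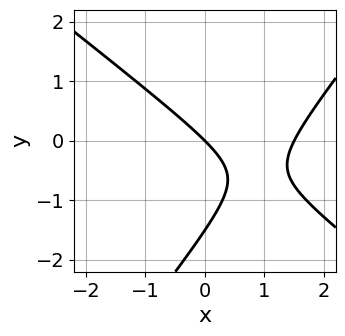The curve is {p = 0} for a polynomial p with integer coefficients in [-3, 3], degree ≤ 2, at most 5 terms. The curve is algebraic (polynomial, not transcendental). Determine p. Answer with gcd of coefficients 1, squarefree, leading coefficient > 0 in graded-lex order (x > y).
2*x^2 + x*y - 2*y^2 - 3*x - 3*y

First, degree: a generic line meets the curve in up to 2 points, so deg p = 2.
Then, observable constraints: it crosses the x-axis at the gridline x = 0; one y-axis crossing is at y = 0.
Finally, assembling these constraints gives the stated polynomial.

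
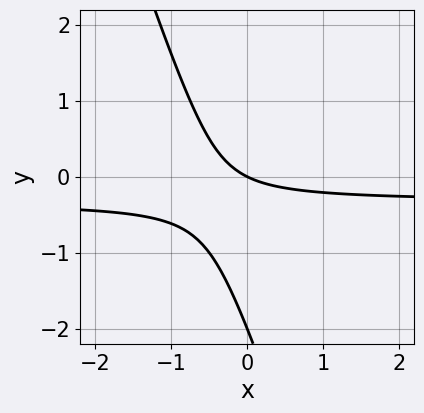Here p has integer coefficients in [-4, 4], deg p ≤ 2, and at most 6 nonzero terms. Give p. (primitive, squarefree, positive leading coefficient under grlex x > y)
3*x*y + y^2 + x + 2*y

deg p = 2. A generic line meets the curve in up to 2 points.
Observable constraints: it crosses the x-axis at the gridline x = 0; the y-axis gridline crossings are at y ∈ {-2, 0}.
These observations pin down the coefficients.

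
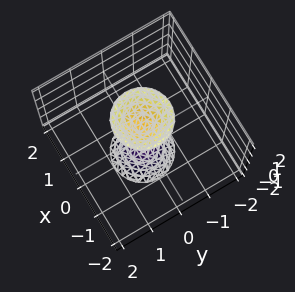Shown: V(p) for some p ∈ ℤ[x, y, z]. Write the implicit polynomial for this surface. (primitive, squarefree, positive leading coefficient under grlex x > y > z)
(a) There are 2 components. Treating them together as one polynomial.
(b) The degree is 2 — two sheets facing apart; a quadric.
(c) Symmetries: mirror symmetry z ↦ −z ⇒ only even powers of z; the z-axis is an axis of rotation, so x and y enter only as x² + y².
(d) Against the integer gridlines: a circular section at z = 2 has radius between 0 and 1; it misses every integer gridline on the y-axis.
(e) These observations pin down the coefficients.

3*x^2 + 3*y^2 - z^2 + 2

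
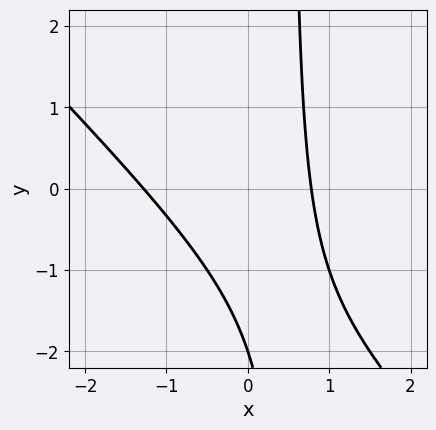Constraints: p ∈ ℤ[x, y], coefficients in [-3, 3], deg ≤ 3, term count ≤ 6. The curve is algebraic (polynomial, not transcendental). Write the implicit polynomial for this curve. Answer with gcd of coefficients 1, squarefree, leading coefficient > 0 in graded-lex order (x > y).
2*x^2 + 2*x*y + x - y - 2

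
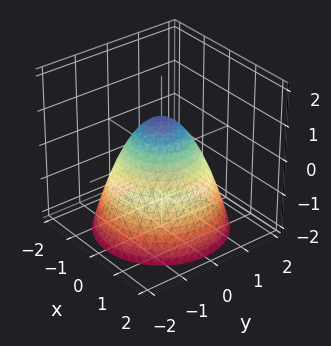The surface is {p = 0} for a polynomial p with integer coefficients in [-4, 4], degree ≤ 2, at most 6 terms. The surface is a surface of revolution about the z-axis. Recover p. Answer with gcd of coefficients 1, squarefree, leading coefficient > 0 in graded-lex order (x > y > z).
x^2 + y^2 + z - 1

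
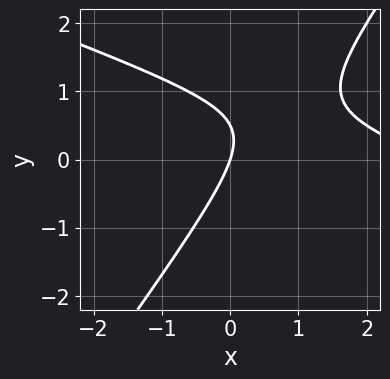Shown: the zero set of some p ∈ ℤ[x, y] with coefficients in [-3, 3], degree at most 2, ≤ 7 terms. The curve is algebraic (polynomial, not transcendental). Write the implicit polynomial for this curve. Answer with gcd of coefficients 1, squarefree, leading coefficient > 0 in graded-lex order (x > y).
First, degree: the shape is more complex than any degree-1 curve, so deg p = 2.
Next, against the integer gridlines: it meets the x-axis at x = 0 (among the integer gridlines); it meets the y-axis at y = 0 (among the integer gridlines).
Finally, solving for integer coefficients yields p as stated.

x^2 + 2*x*y - 2*y^2 - 3*x + y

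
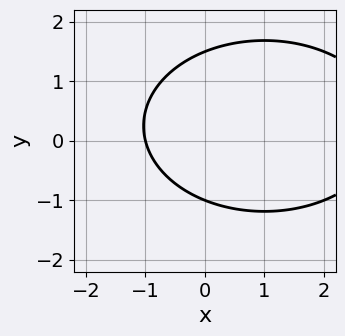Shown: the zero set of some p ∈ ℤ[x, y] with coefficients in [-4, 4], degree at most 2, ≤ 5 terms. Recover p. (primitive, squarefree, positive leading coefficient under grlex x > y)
x^2 + 2*y^2 - 2*x - y - 3

(a) deg p = 2.
(b) Against the integer gridlines: it crosses the y-axis at the gridline y = -1; it crosses the x-axis at the gridline x = -1.
(c) These observations pin down the coefficients.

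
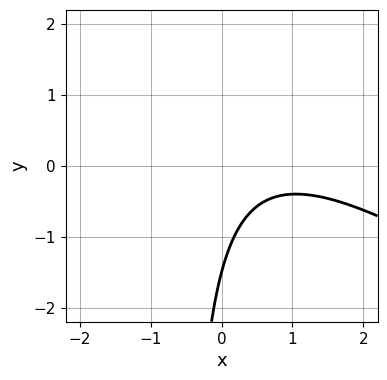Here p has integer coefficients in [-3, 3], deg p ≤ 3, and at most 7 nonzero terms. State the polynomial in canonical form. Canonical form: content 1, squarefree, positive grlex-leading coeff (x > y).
The degree is 2 — the shape is more complex than any degree-1 curve.
Against the integer gridlines: the curve avoids every integer x-axis point in the box.
Assembling these constraints gives the stated polynomial.

2*x^2 + 3*x*y - 3*x + 2*y + 3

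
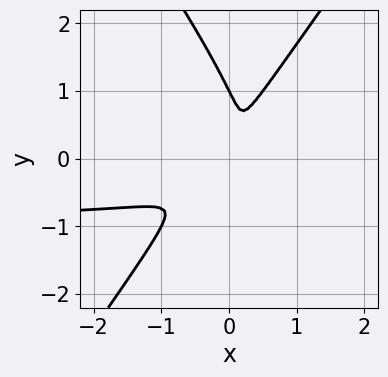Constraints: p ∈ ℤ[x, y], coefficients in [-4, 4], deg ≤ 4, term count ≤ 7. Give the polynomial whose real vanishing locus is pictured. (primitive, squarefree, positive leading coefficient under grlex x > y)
First, the degree is 3 — the shape is more complex than any degree-2 curve.
Next, from the visible intercepts: it crosses the y-axis at the gridline y = 1.
Finally, assembling these constraints gives the stated polynomial.

2*x^2*y - y^3 + 2*x^2 - 2*x*y + y^2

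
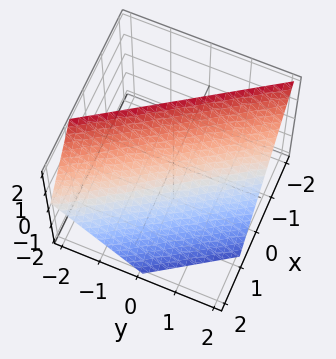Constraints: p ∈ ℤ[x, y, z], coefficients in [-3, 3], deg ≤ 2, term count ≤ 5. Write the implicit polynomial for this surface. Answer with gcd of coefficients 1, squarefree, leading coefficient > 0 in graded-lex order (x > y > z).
The degree is 1 — every cross-section is a straight line — this is a plane.
Observable constraints: it crosses the z-axis at the gridline z = 1; it meets the y-axis at y = 1 (among the integer gridlines).
Putting this together gives p.

3*x + 2*y + 2*z - 2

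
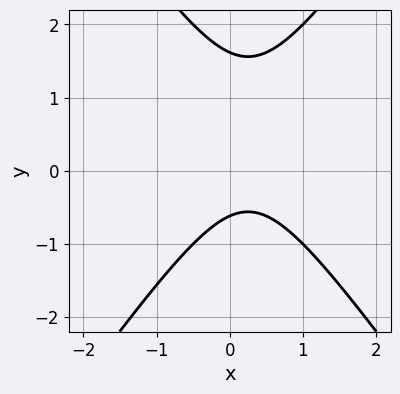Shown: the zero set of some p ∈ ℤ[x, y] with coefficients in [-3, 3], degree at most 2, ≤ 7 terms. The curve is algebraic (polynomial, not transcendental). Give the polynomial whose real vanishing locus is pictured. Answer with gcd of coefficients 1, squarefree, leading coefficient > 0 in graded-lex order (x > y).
First, the degree is 2 — the shape is more complex than any degree-1 curve.
Then, from the visible intercepts: the curve avoids every integer x-axis point in the box.
Finally, assembling these constraints gives the stated polynomial.

2*x^2 - y^2 - x + y + 1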